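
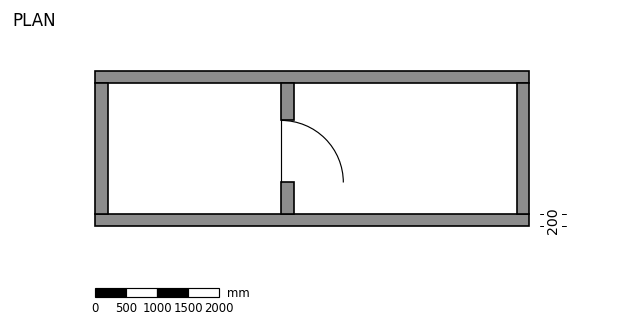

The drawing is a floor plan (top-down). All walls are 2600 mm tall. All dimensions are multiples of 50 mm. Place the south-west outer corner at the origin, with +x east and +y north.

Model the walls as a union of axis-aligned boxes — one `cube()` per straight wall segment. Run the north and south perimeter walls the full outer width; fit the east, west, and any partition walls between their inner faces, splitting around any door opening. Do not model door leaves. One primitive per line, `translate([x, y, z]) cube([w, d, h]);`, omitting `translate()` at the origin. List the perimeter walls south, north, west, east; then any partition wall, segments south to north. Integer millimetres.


cube([7000, 200, 2600]);
translate([0, 2300, 0]) cube([7000, 200, 2600]);
translate([0, 200, 0]) cube([200, 2100, 2600]);
translate([6800, 200, 0]) cube([200, 2100, 2600]);
translate([3000, 200, 0]) cube([200, 500, 2600]);
translate([3000, 1700, 0]) cube([200, 600, 2600]);


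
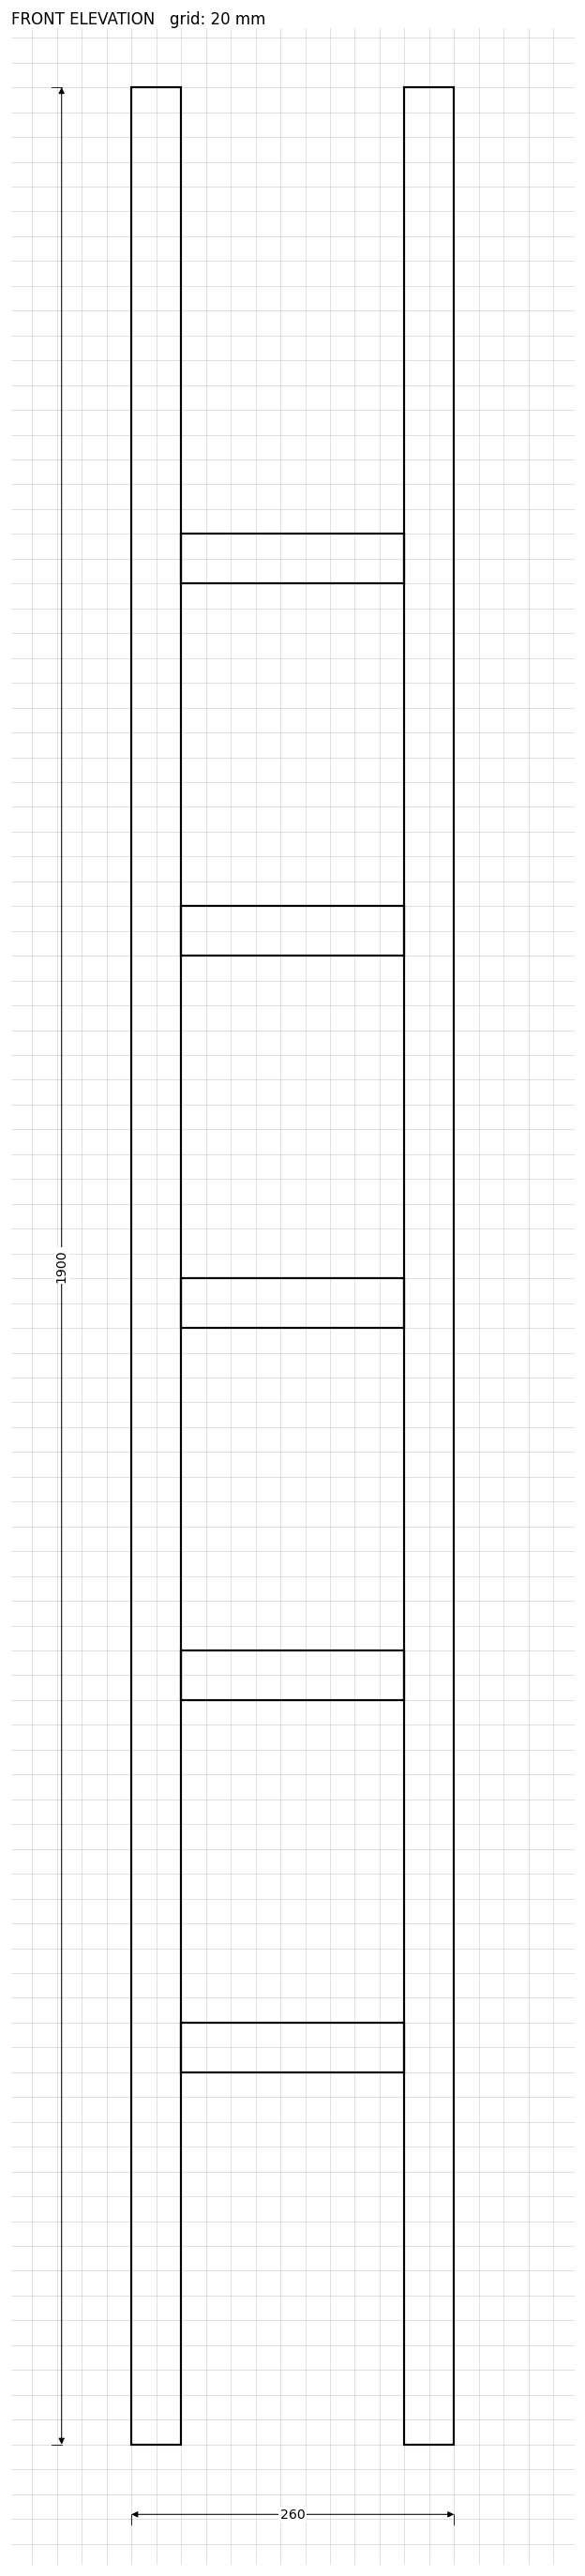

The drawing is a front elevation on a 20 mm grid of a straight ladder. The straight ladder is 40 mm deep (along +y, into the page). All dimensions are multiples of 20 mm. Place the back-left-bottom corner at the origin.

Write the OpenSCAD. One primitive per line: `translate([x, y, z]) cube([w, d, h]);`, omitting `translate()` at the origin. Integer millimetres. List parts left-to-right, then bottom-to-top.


cube([40, 40, 1900]);
translate([40, 0, 300]) cube([180, 40, 40]);
translate([40, 0, 600]) cube([180, 40, 40]);
translate([40, 0, 900]) cube([180, 40, 40]);
translate([40, 0, 1200]) cube([180, 40, 40]);
translate([40, 0, 1500]) cube([180, 40, 40]);
translate([220, 0, 0]) cube([40, 40, 1900]);


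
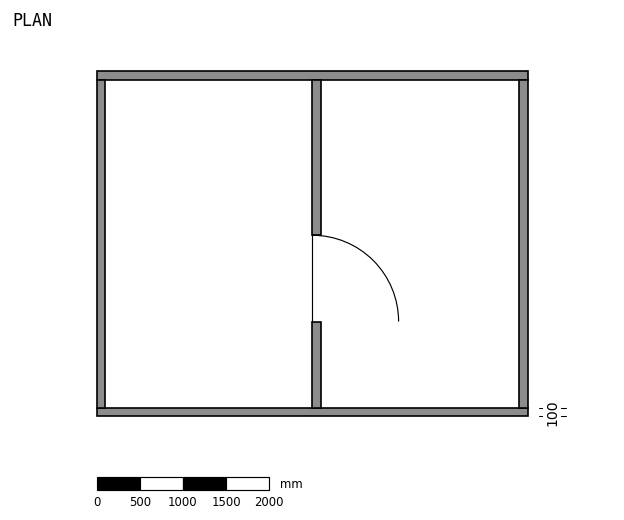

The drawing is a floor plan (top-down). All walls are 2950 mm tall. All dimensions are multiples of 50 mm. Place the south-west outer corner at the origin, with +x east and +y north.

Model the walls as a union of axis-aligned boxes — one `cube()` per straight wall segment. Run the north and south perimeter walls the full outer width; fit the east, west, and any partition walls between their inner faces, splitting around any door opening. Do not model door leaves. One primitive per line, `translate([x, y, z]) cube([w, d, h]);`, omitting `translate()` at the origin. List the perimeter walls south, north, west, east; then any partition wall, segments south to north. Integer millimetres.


cube([5000, 100, 2950]);
translate([0, 3900, 0]) cube([5000, 100, 2950]);
translate([0, 100, 0]) cube([100, 3800, 2950]);
translate([4900, 100, 0]) cube([100, 3800, 2950]);
translate([2500, 100, 0]) cube([100, 1000, 2950]);
translate([2500, 2100, 0]) cube([100, 1800, 2950]);


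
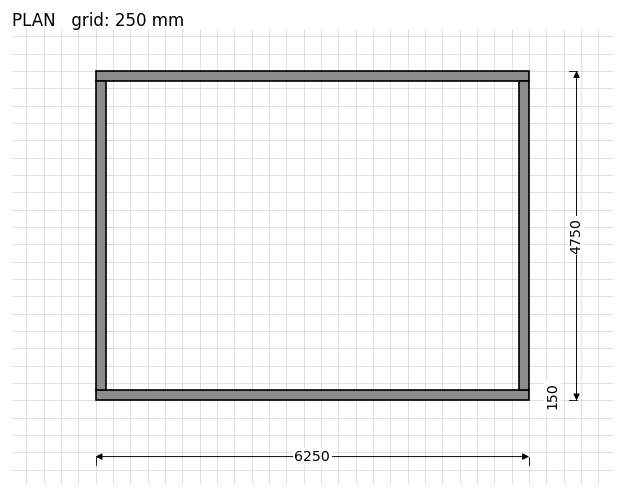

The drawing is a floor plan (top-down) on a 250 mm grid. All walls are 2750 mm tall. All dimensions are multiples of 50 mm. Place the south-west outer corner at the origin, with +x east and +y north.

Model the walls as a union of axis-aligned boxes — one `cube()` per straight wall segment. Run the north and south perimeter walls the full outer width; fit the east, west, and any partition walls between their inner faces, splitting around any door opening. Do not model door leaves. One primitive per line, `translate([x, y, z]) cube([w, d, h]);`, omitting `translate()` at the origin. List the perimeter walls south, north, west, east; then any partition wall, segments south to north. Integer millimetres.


cube([6250, 150, 2750]);
translate([0, 4600, 0]) cube([6250, 150, 2750]);
translate([0, 150, 0]) cube([150, 4450, 2750]);
translate([6100, 150, 0]) cube([150, 4450, 2750]);


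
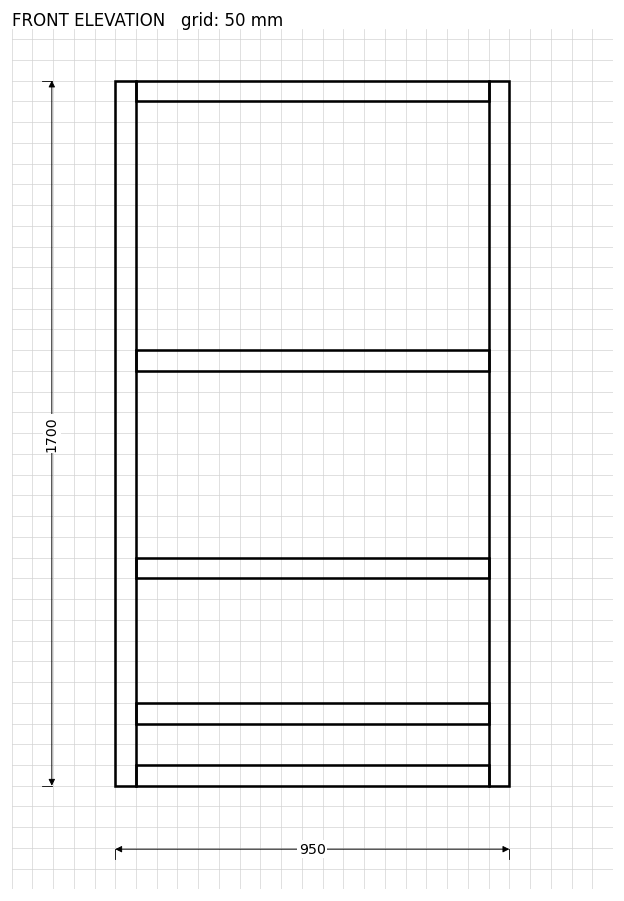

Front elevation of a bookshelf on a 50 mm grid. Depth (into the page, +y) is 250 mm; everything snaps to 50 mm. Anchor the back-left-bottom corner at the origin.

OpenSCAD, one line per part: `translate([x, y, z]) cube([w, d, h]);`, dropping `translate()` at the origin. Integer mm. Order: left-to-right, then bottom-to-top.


cube([50, 250, 1700]);
translate([50, 0, 0]) cube([850, 250, 50]);
translate([50, 0, 150]) cube([850, 250, 50]);
translate([50, 0, 500]) cube([850, 250, 50]);
translate([50, 0, 1000]) cube([850, 250, 50]);
translate([50, 0, 1650]) cube([850, 250, 50]);
translate([900, 0, 0]) cube([50, 250, 1700]);


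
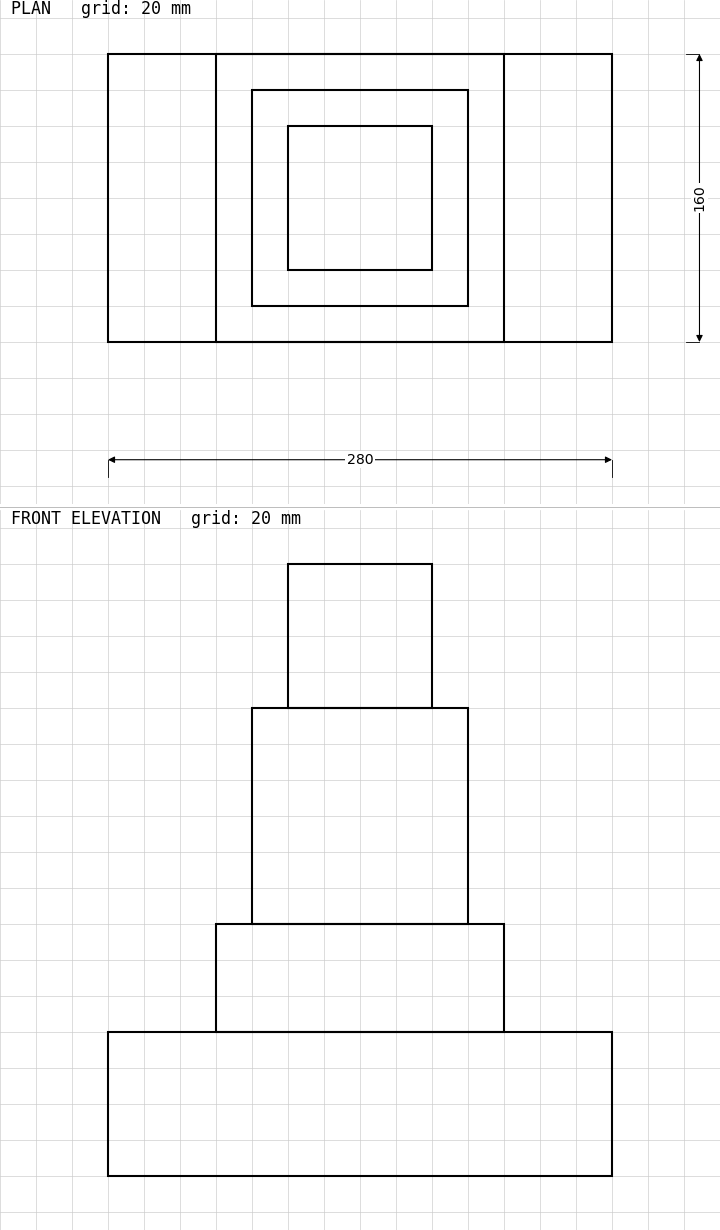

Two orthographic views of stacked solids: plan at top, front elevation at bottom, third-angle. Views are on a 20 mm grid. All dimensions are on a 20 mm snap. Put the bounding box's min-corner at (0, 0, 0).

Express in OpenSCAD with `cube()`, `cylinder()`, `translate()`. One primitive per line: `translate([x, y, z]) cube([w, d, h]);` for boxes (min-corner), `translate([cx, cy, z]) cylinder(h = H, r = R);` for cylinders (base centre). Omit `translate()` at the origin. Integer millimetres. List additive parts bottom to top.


cube([280, 160, 80]);
translate([60, 0, 80]) cube([160, 160, 60]);
translate([80, 20, 140]) cube([120, 120, 120]);
translate([100, 40, 260]) cube([80, 80, 80]);


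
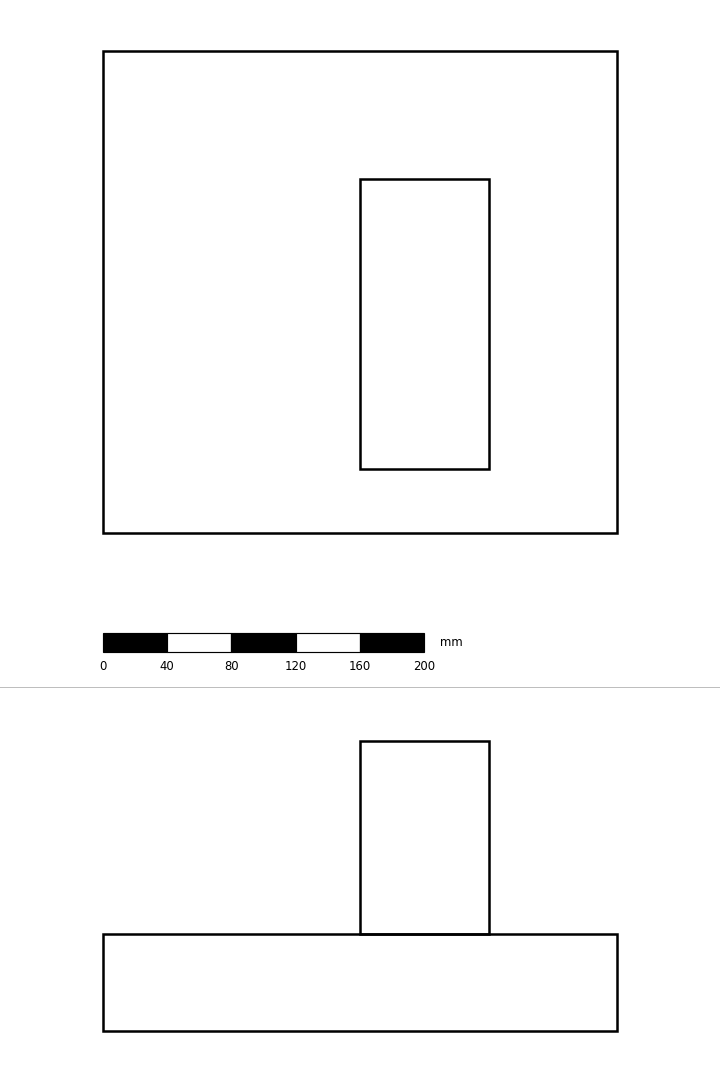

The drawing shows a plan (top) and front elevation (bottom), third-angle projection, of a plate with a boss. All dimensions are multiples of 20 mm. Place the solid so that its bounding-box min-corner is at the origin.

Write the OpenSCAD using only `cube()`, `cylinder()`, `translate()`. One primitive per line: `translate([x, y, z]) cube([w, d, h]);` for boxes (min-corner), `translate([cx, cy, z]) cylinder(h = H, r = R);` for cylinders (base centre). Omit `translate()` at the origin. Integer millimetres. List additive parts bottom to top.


cube([320, 300, 60]);
translate([160, 40, 60]) cube([80, 180, 120]);


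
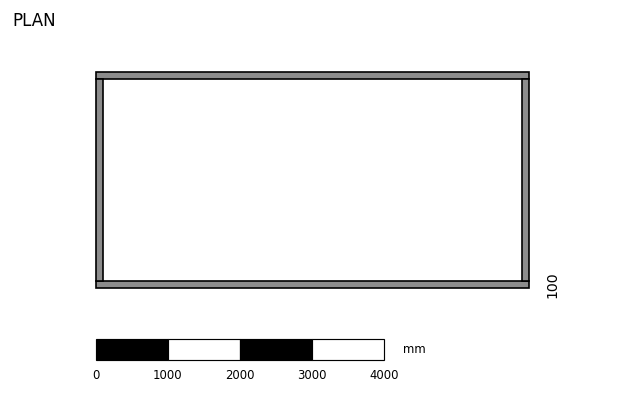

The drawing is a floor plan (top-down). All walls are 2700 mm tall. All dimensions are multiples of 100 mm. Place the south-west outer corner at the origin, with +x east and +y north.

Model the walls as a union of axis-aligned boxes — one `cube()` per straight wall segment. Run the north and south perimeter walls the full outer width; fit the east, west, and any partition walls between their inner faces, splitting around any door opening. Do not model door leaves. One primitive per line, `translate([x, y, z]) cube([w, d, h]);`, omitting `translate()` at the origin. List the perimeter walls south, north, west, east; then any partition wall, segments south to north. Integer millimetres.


cube([6000, 100, 2700]);
translate([0, 2900, 0]) cube([6000, 100, 2700]);
translate([0, 100, 0]) cube([100, 2800, 2700]);
translate([5900, 100, 0]) cube([100, 2800, 2700]);


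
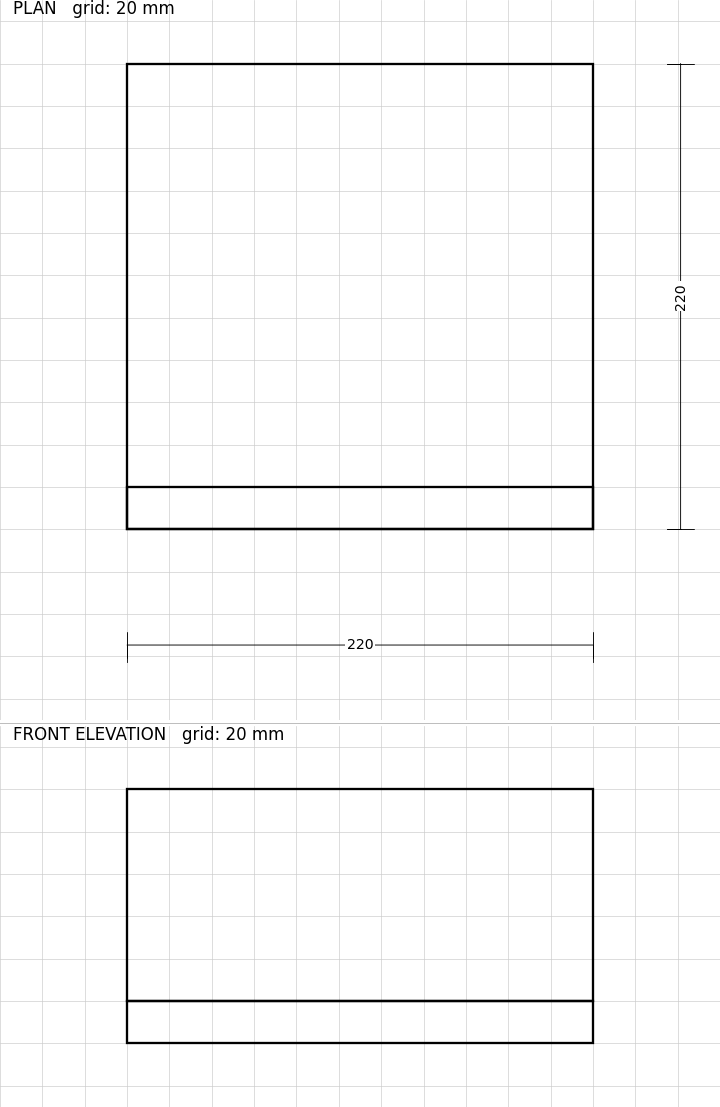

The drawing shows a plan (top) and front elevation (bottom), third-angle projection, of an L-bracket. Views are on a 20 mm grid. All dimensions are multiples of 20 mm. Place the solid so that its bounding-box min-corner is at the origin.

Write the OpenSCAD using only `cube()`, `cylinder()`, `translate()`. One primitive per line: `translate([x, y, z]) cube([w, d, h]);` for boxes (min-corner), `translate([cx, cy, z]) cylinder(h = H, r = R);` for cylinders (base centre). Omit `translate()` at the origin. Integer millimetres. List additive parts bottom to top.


cube([220, 220, 20]);
translate([0, 0, 20]) cube([220, 20, 100]);


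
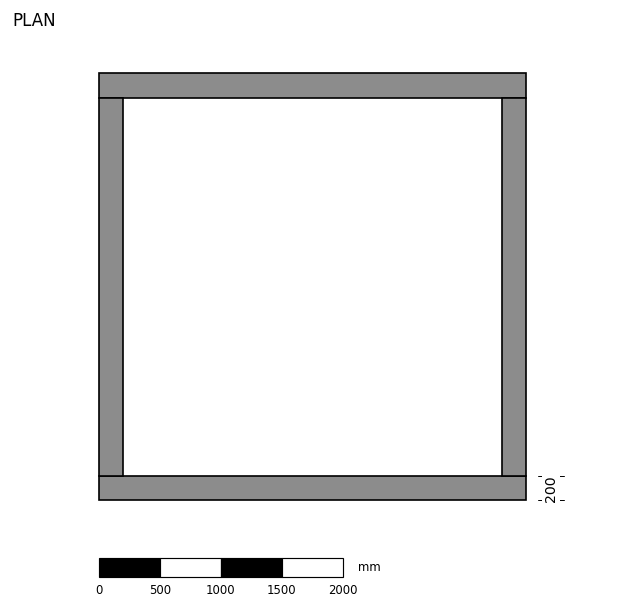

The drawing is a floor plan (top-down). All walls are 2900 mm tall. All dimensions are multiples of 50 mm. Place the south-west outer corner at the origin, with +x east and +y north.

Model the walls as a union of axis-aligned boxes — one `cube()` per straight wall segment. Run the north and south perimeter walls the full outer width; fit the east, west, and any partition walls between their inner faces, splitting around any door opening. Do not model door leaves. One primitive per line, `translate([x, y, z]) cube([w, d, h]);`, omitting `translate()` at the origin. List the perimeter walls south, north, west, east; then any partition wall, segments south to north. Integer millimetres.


cube([3500, 200, 2900]);
translate([0, 3300, 0]) cube([3500, 200, 2900]);
translate([0, 200, 0]) cube([200, 3100, 2900]);
translate([3300, 200, 0]) cube([200, 3100, 2900]);


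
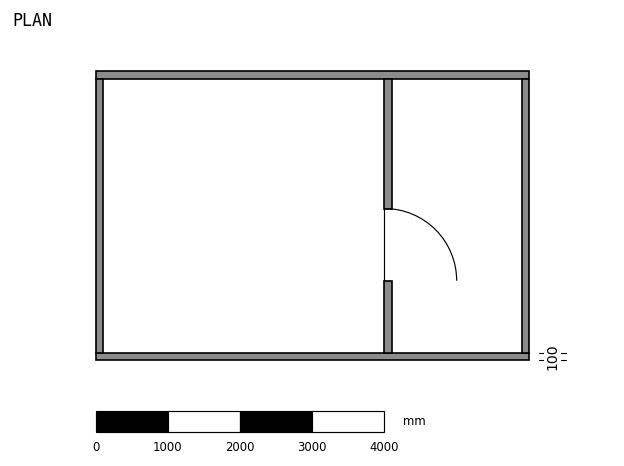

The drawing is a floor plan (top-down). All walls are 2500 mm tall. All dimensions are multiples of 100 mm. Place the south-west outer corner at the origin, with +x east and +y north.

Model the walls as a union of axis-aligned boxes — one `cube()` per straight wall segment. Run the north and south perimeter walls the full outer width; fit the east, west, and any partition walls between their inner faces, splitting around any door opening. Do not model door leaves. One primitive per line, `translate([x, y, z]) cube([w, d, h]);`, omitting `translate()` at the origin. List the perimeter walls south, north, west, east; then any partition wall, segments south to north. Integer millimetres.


cube([6000, 100, 2500]);
translate([0, 3900, 0]) cube([6000, 100, 2500]);
translate([0, 100, 0]) cube([100, 3800, 2500]);
translate([5900, 100, 0]) cube([100, 3800, 2500]);
translate([4000, 100, 0]) cube([100, 1000, 2500]);
translate([4000, 2100, 0]) cube([100, 1800, 2500]);


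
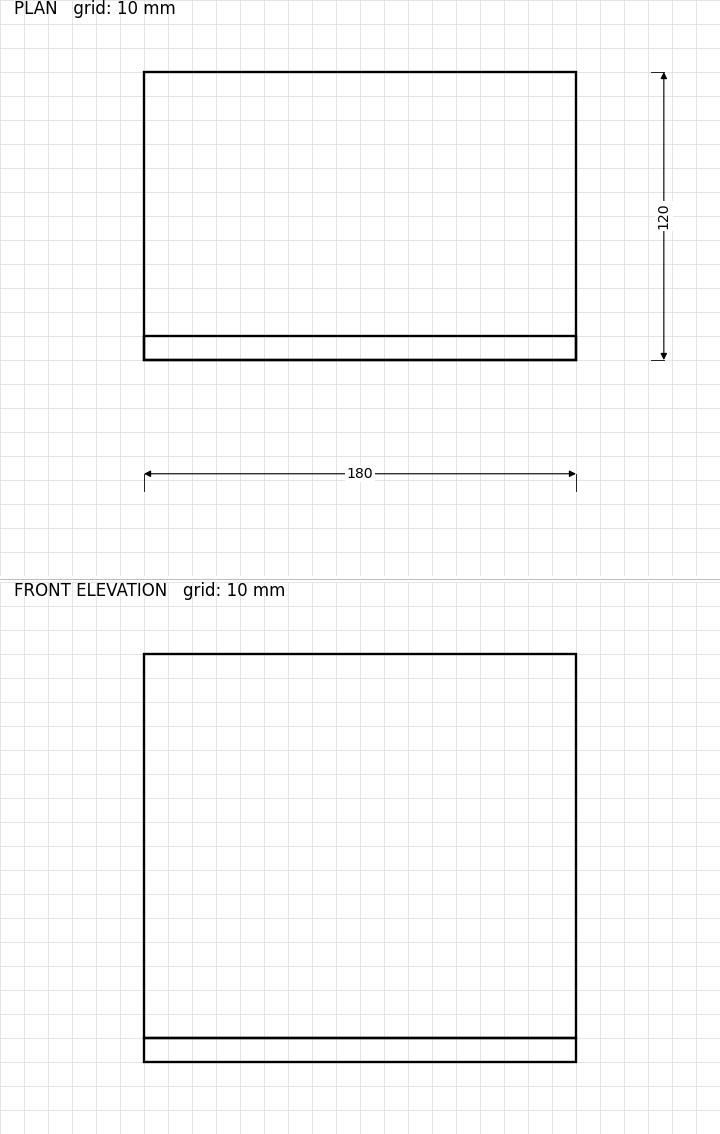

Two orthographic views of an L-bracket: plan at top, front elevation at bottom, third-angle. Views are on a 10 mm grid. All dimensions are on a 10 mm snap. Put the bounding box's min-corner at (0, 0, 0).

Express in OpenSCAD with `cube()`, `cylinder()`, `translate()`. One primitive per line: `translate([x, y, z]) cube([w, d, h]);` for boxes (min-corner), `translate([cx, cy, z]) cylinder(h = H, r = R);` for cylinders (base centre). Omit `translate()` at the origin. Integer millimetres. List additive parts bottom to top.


cube([180, 120, 10]);
translate([0, 0, 10]) cube([180, 10, 160]);


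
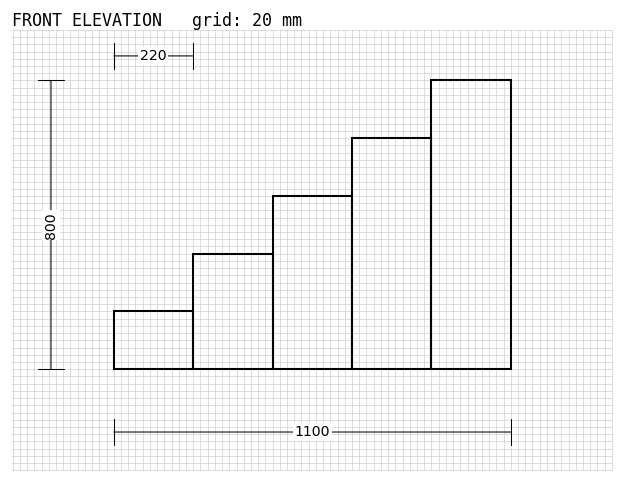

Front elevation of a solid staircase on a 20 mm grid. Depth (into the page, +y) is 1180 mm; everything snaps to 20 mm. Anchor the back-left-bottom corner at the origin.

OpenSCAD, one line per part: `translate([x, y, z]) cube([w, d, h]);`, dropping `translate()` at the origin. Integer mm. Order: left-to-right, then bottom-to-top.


cube([220, 1180, 160]);
translate([220, 0, 0]) cube([220, 1180, 320]);
translate([440, 0, 0]) cube([220, 1180, 480]);
translate([660, 0, 0]) cube([220, 1180, 640]);
translate([880, 0, 0]) cube([220, 1180, 800]);


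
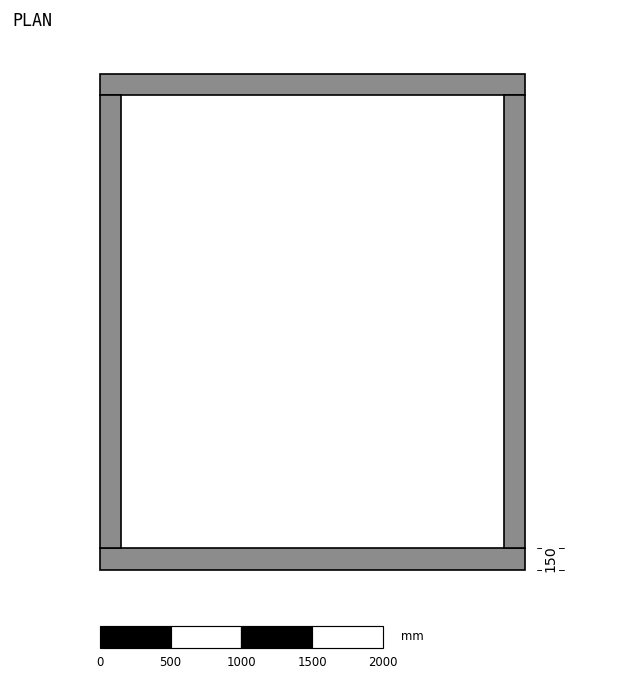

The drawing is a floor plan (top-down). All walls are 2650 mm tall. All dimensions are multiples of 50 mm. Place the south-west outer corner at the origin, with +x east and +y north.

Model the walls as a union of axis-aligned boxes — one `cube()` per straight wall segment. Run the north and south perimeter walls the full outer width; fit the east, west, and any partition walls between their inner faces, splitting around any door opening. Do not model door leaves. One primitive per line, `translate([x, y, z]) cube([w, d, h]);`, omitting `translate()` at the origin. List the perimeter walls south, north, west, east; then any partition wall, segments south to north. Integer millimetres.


cube([3000, 150, 2650]);
translate([0, 3350, 0]) cube([3000, 150, 2650]);
translate([0, 150, 0]) cube([150, 3200, 2650]);
translate([2850, 150, 0]) cube([150, 3200, 2650]);


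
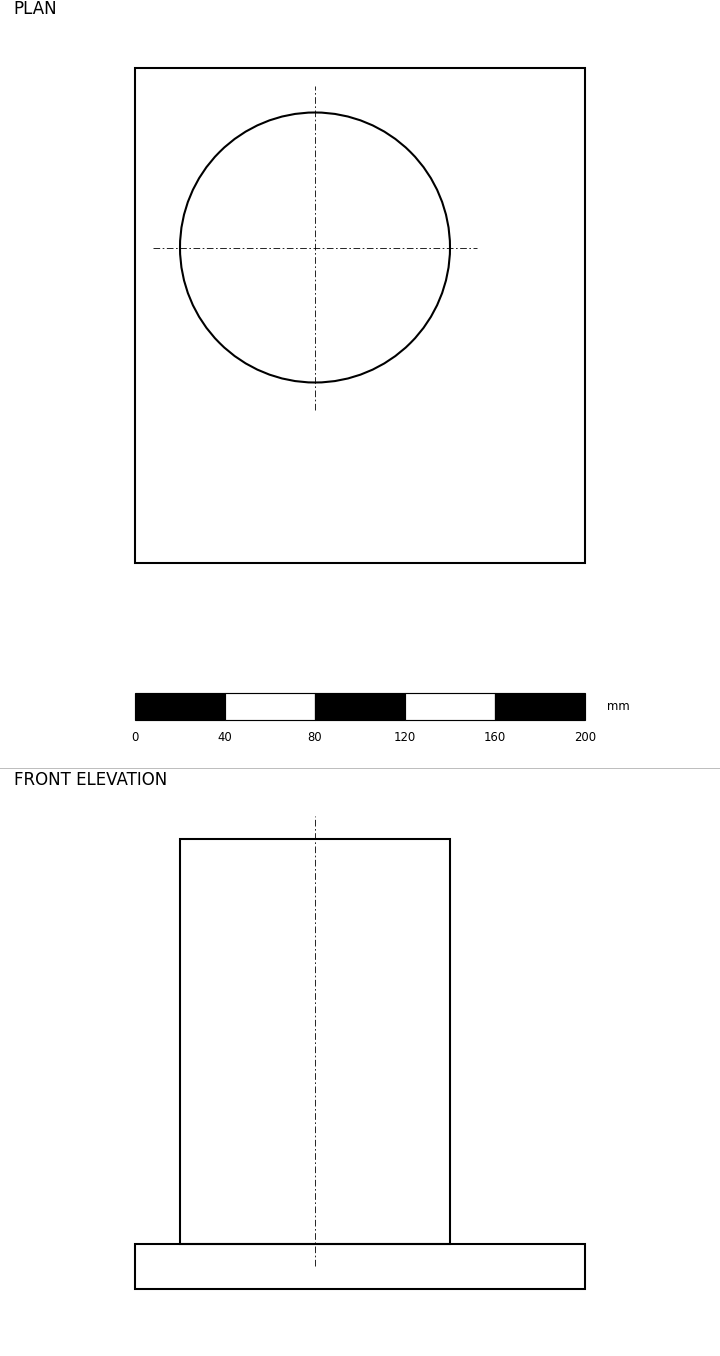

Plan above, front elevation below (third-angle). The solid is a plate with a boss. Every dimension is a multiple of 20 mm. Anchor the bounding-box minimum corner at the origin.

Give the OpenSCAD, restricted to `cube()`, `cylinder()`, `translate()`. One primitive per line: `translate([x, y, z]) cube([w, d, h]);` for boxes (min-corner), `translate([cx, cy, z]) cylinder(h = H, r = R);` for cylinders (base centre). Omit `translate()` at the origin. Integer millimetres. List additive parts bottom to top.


cube([200, 220, 20]);
translate([80, 140, 20]) cylinder(h = 180, r = 60);


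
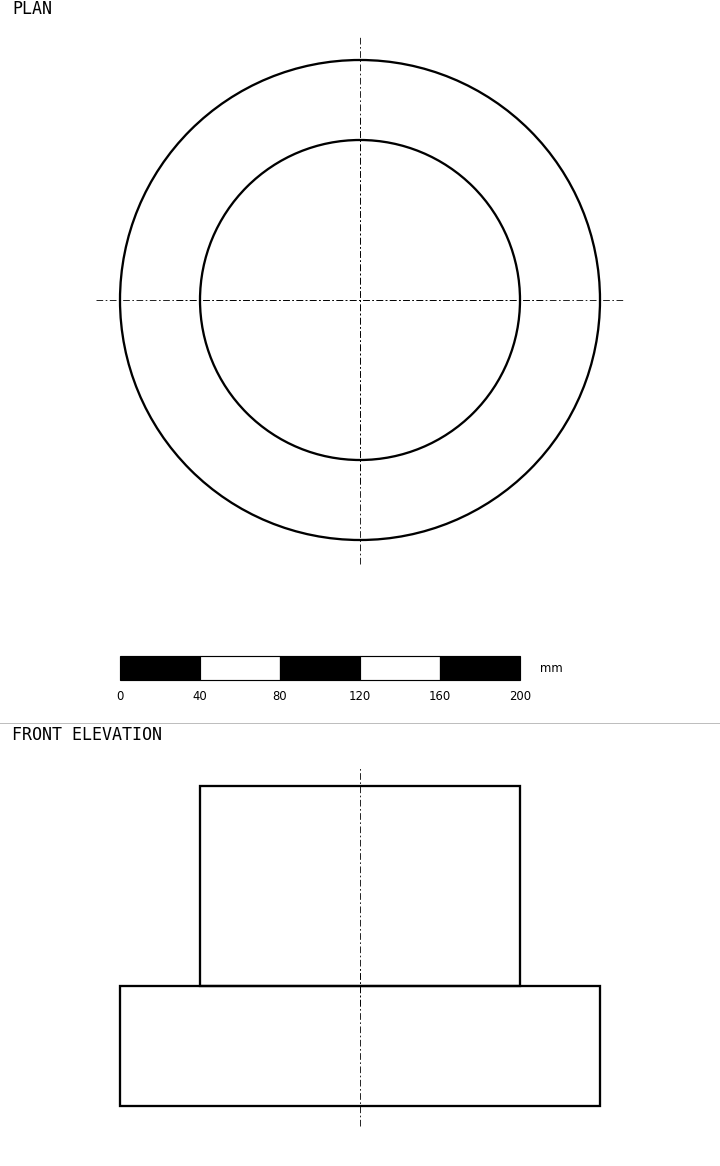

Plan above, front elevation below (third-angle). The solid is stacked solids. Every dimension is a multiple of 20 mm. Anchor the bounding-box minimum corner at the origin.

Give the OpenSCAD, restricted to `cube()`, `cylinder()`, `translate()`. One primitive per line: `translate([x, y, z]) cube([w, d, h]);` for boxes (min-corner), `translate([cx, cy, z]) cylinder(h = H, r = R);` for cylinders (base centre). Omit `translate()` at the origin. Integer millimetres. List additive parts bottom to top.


translate([120, 120, 0]) cylinder(h = 60, r = 120);
translate([120, 120, 60]) cylinder(h = 100, r = 80);


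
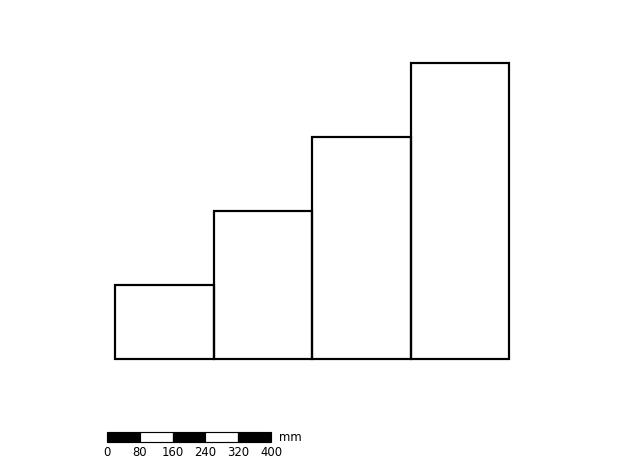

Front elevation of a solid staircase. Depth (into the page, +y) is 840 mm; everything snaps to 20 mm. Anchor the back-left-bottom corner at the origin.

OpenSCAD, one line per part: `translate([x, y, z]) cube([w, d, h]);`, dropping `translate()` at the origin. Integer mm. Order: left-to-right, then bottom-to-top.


cube([240, 840, 180]);
translate([240, 0, 0]) cube([240, 840, 360]);
translate([480, 0, 0]) cube([240, 840, 540]);
translate([720, 0, 0]) cube([240, 840, 720]);


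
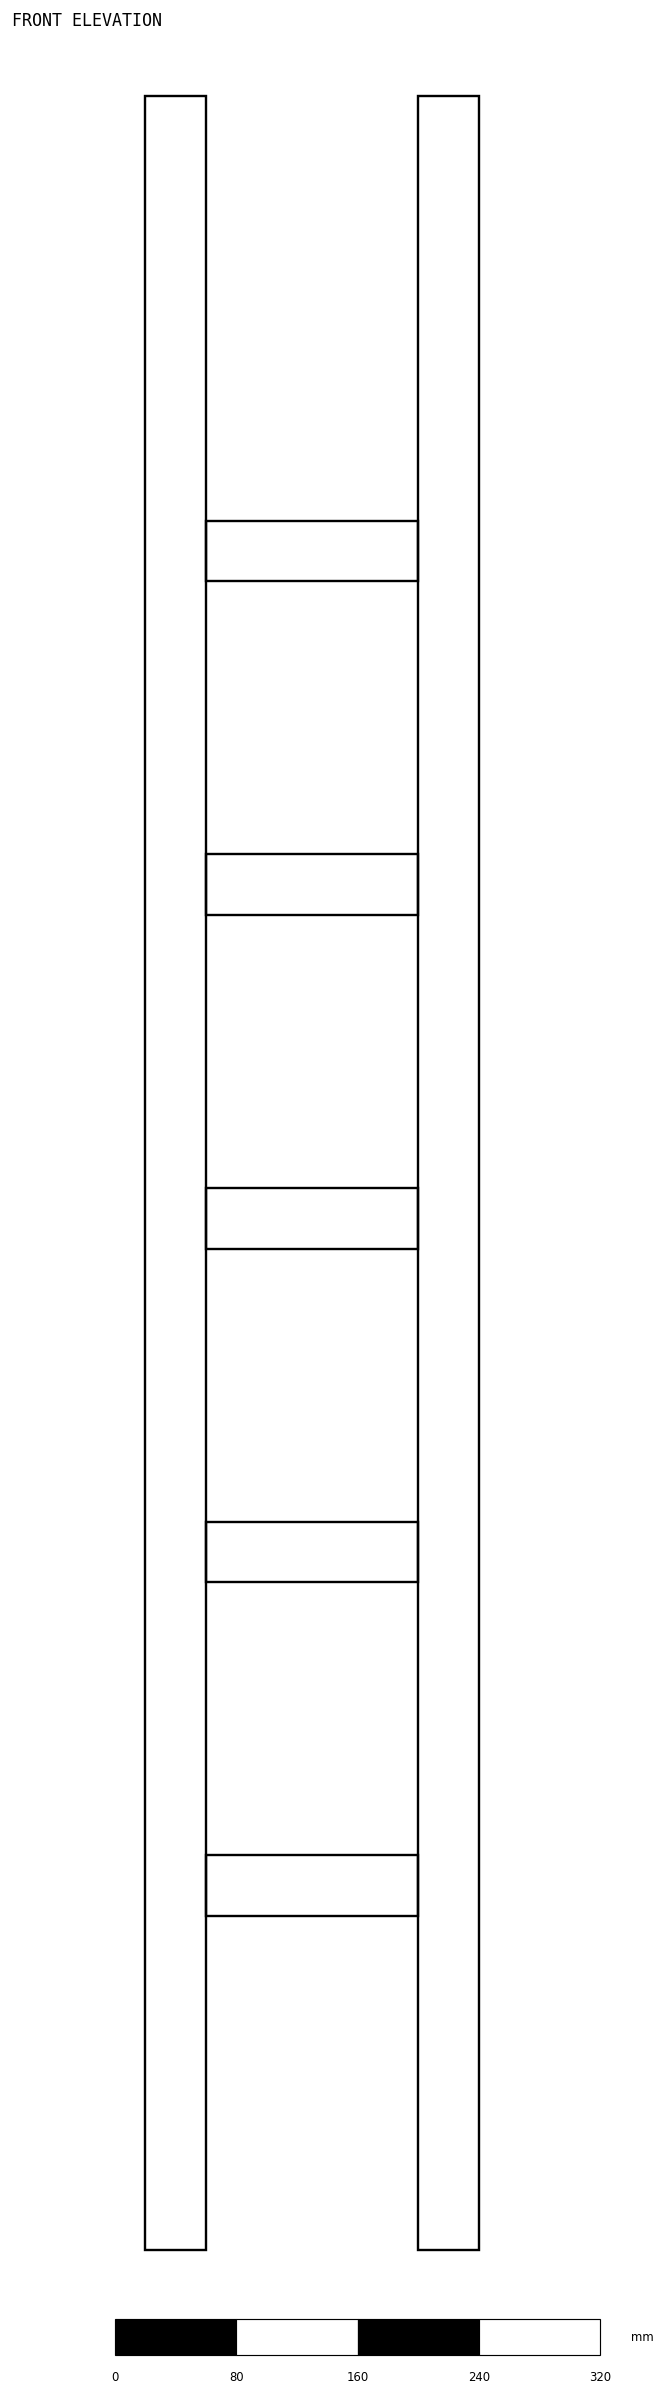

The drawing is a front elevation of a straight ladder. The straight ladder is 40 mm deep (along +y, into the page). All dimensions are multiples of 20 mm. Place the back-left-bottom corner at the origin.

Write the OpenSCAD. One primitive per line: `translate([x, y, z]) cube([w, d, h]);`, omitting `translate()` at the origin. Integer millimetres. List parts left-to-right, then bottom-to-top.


cube([40, 40, 1420]);
translate([40, 0, 220]) cube([140, 40, 40]);
translate([40, 0, 440]) cube([140, 40, 40]);
translate([40, 0, 660]) cube([140, 40, 40]);
translate([40, 0, 880]) cube([140, 40, 40]);
translate([40, 0, 1100]) cube([140, 40, 40]);
translate([180, 0, 0]) cube([40, 40, 1420]);


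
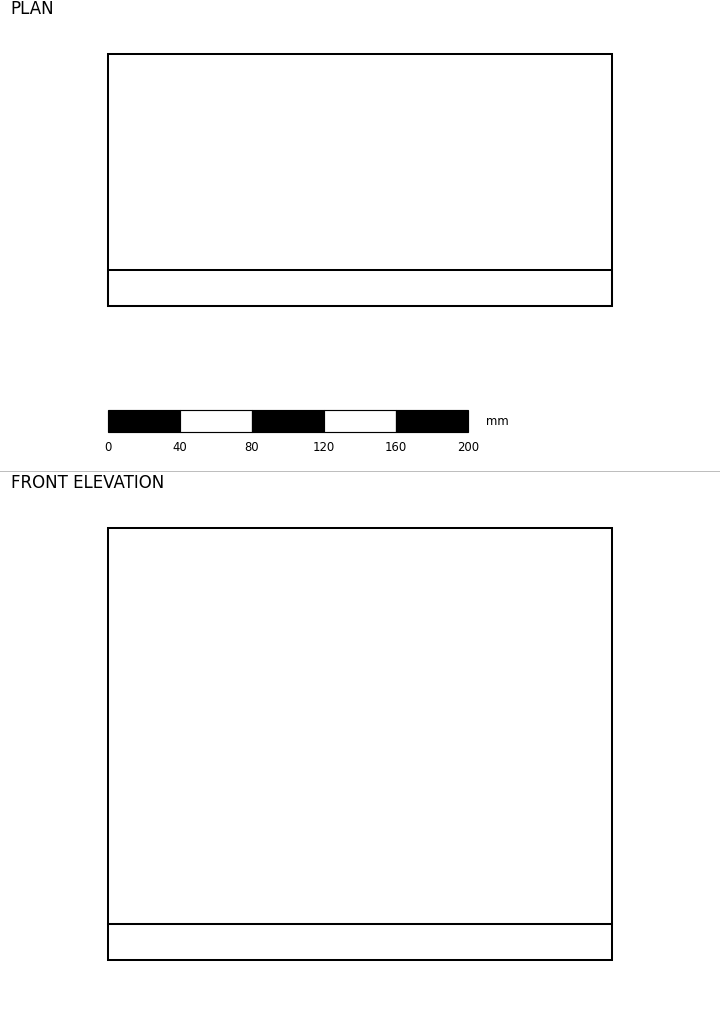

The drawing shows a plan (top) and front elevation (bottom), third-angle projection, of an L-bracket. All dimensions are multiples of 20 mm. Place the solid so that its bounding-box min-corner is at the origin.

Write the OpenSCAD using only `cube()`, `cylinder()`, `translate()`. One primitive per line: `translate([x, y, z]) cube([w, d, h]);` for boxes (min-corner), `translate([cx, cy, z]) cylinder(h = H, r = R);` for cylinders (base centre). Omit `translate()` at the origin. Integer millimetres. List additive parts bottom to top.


cube([280, 140, 20]);
translate([0, 0, 20]) cube([280, 20, 220]);


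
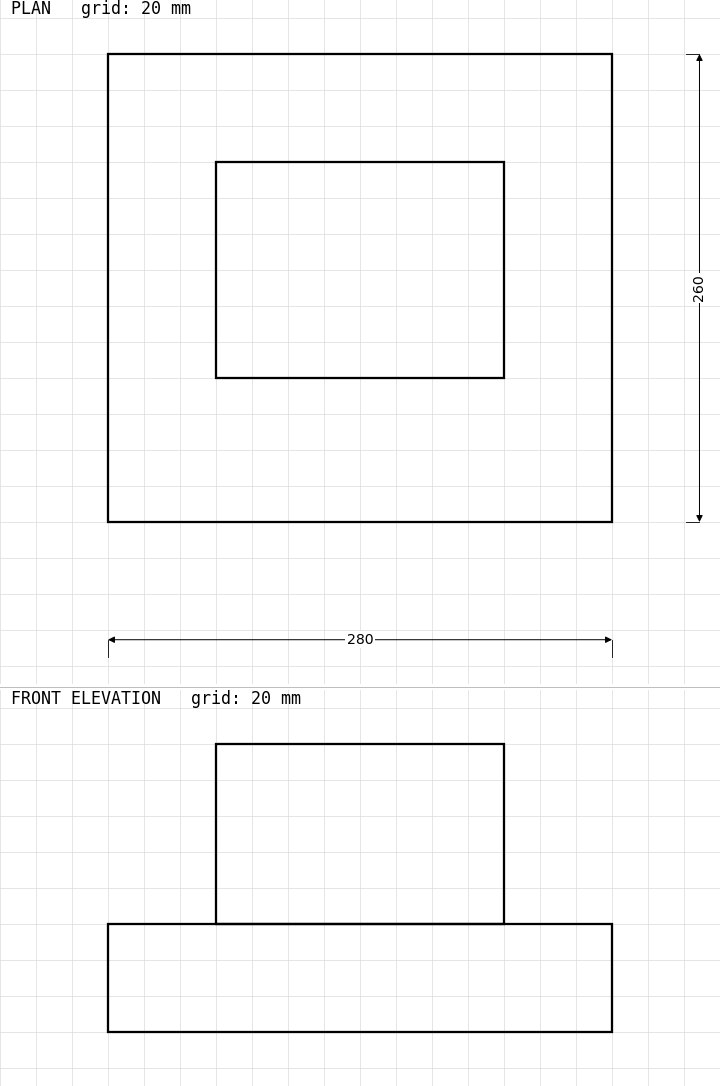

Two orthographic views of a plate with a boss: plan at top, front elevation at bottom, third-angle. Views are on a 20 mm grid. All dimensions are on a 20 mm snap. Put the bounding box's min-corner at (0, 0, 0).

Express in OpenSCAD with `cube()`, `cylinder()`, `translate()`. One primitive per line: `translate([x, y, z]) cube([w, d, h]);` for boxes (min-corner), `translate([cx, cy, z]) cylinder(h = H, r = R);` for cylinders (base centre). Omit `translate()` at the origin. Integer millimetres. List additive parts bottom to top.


cube([280, 260, 60]);
translate([60, 80, 60]) cube([160, 120, 100]);


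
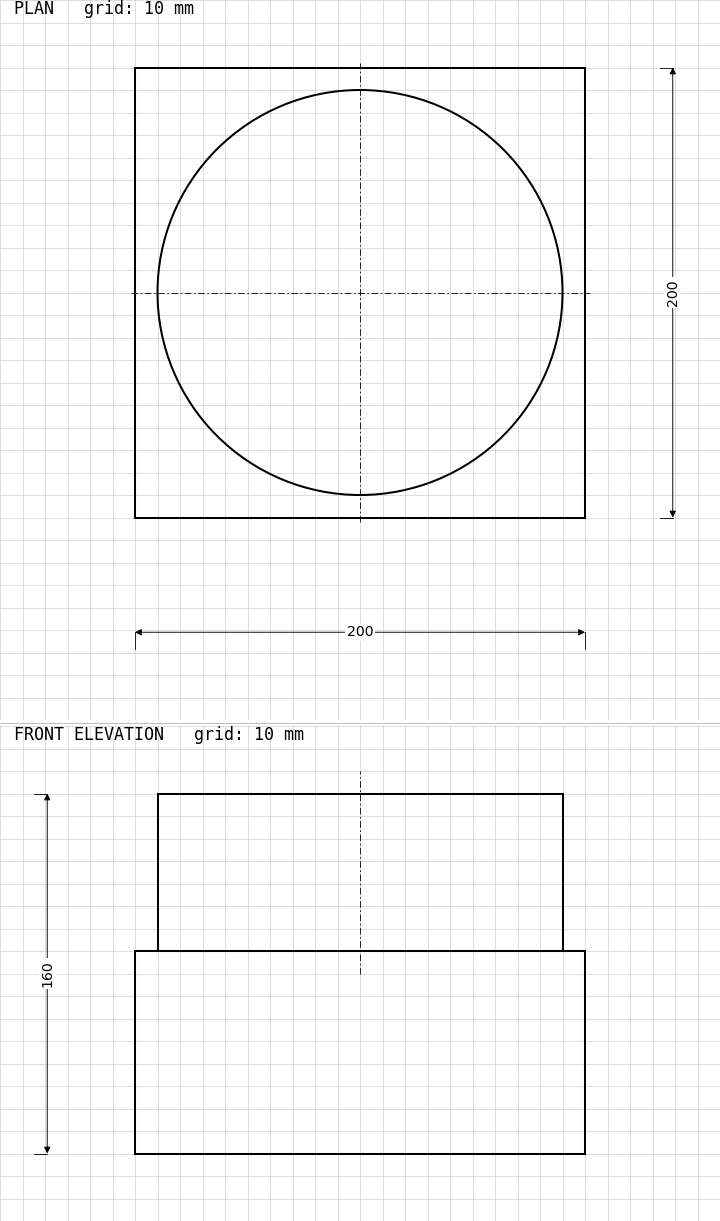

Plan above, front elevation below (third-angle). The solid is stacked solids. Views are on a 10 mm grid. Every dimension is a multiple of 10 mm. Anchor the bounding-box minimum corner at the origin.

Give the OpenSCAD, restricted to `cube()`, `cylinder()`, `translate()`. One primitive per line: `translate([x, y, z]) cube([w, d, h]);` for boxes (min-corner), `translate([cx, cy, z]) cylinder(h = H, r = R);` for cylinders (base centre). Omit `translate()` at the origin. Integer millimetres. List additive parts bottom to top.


cube([200, 200, 90]);
translate([100, 100, 90]) cylinder(h = 70, r = 90);


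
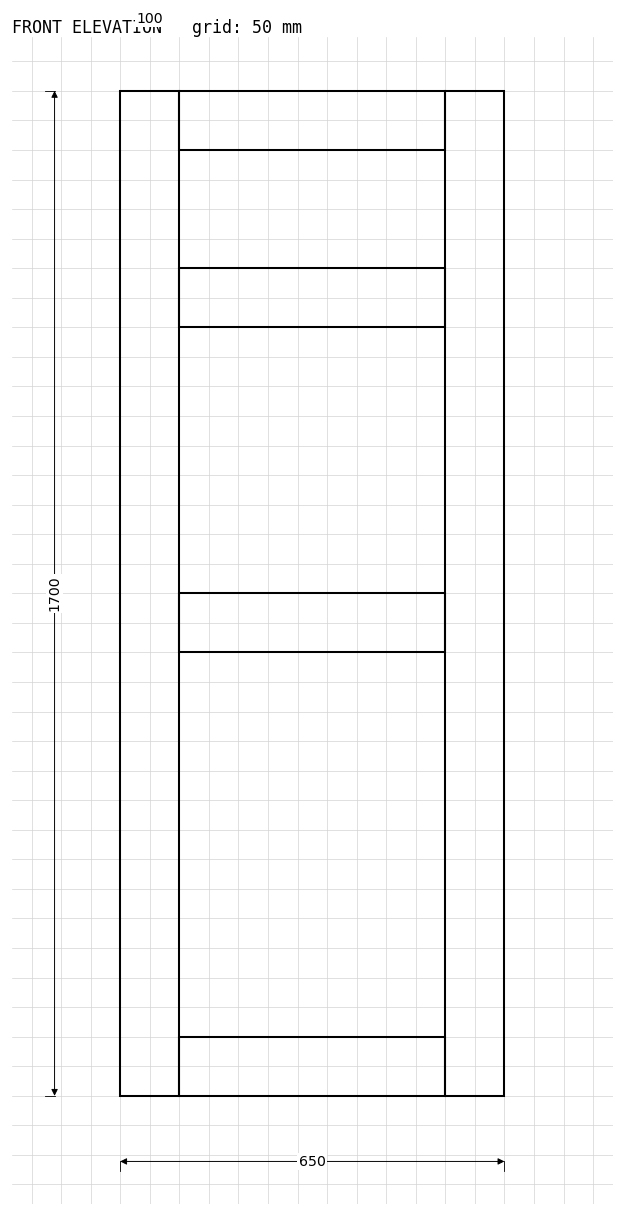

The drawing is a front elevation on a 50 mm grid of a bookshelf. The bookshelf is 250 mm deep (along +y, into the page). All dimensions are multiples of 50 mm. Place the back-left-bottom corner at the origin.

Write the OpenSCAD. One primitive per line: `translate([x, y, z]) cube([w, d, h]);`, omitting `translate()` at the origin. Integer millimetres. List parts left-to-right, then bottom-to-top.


cube([100, 250, 1700]);
translate([100, 0, 0]) cube([450, 250, 100]);
translate([100, 0, 750]) cube([450, 250, 100]);
translate([100, 0, 1300]) cube([450, 250, 100]);
translate([100, 0, 1600]) cube([450, 250, 100]);
translate([550, 0, 0]) cube([100, 250, 1700]);


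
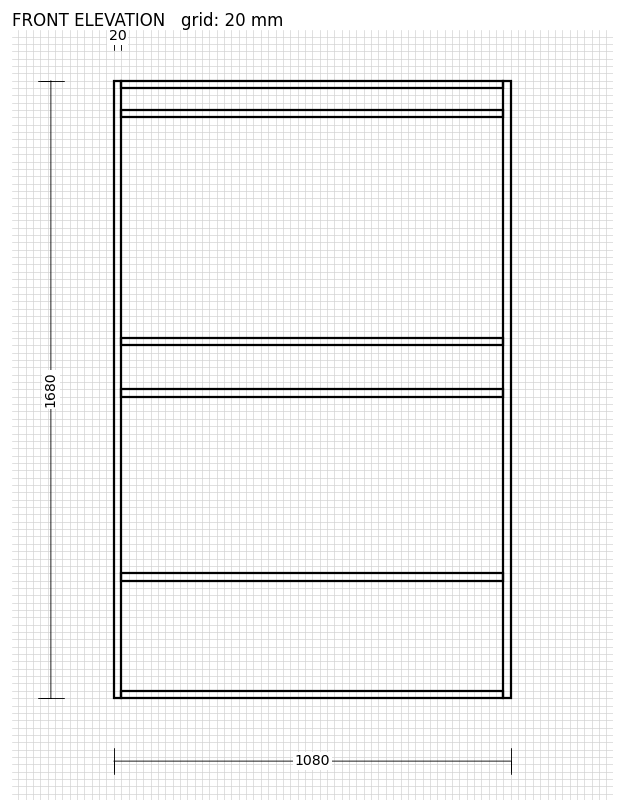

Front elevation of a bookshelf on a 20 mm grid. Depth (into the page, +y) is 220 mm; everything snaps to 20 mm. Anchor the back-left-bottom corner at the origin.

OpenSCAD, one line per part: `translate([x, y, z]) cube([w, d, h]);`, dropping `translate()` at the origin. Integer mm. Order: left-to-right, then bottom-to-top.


cube([20, 220, 1680]);
translate([20, 0, 0]) cube([1040, 220, 20]);
translate([20, 0, 320]) cube([1040, 220, 20]);
translate([20, 0, 820]) cube([1040, 220, 20]);
translate([20, 0, 960]) cube([1040, 220, 20]);
translate([20, 0, 1580]) cube([1040, 220, 20]);
translate([20, 0, 1660]) cube([1040, 220, 20]);
translate([1060, 0, 0]) cube([20, 220, 1680]);


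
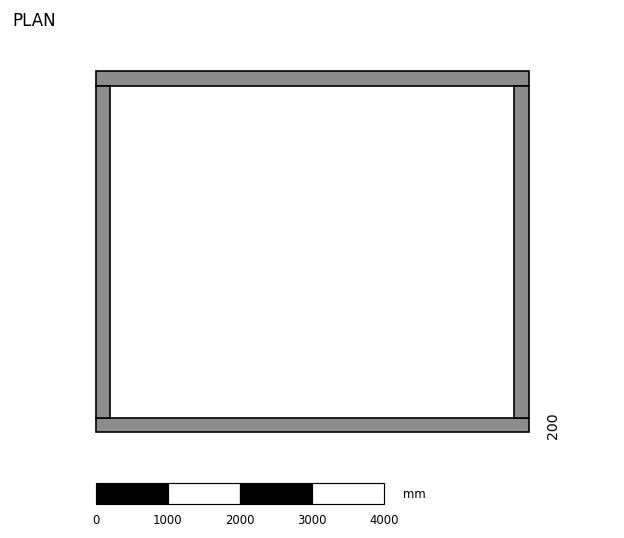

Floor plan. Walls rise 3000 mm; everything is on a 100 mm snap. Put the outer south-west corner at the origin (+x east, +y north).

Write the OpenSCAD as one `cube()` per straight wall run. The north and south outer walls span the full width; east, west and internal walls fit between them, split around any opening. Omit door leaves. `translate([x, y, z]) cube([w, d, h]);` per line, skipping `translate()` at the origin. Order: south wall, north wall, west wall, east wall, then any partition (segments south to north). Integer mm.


cube([6000, 200, 3000]);
translate([0, 4800, 0]) cube([6000, 200, 3000]);
translate([0, 200, 0]) cube([200, 4600, 3000]);
translate([5800, 200, 0]) cube([200, 4600, 3000]);


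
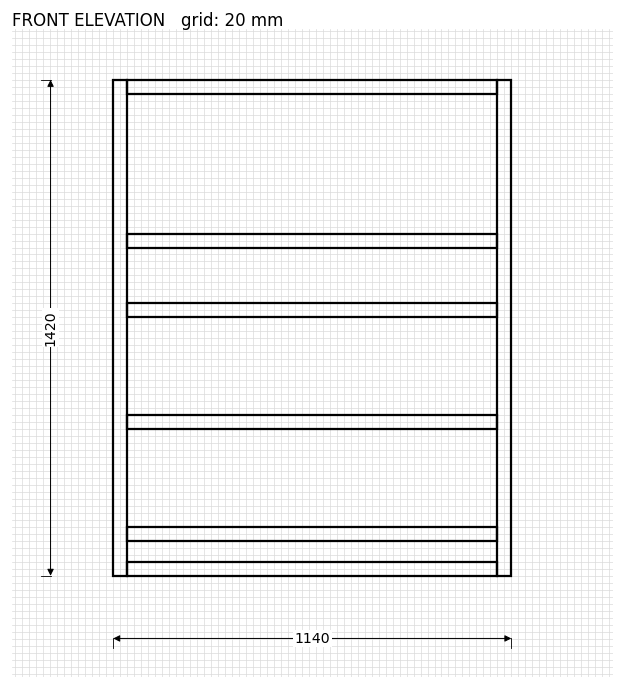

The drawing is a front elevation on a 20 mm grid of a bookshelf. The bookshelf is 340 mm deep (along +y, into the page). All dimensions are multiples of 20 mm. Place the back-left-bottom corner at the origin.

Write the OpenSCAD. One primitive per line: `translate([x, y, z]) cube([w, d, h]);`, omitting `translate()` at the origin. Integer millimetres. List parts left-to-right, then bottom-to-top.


cube([40, 340, 1420]);
translate([40, 0, 0]) cube([1060, 340, 40]);
translate([40, 0, 100]) cube([1060, 340, 40]);
translate([40, 0, 420]) cube([1060, 340, 40]);
translate([40, 0, 740]) cube([1060, 340, 40]);
translate([40, 0, 940]) cube([1060, 340, 40]);
translate([40, 0, 1380]) cube([1060, 340, 40]);
translate([1100, 0, 0]) cube([40, 340, 1420]);


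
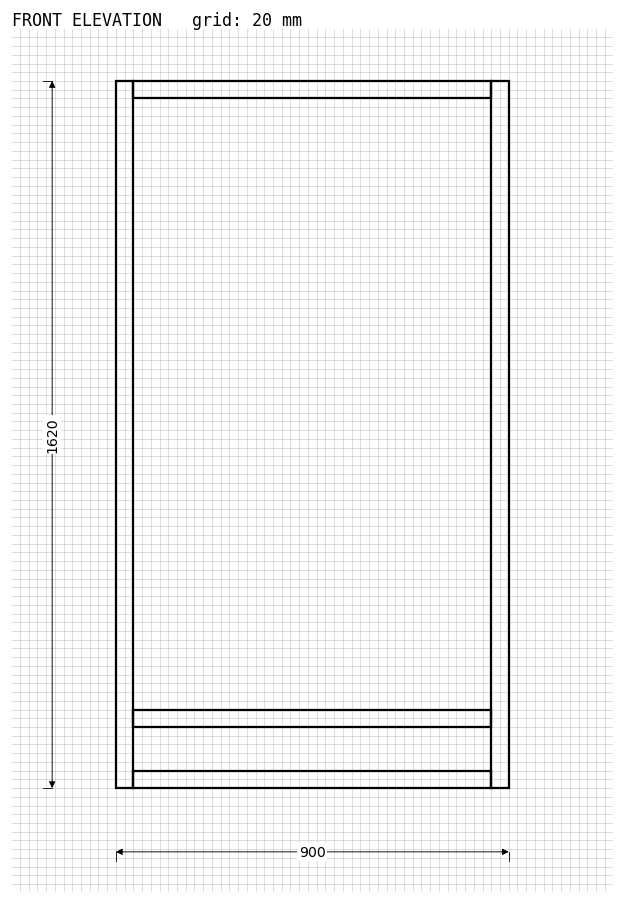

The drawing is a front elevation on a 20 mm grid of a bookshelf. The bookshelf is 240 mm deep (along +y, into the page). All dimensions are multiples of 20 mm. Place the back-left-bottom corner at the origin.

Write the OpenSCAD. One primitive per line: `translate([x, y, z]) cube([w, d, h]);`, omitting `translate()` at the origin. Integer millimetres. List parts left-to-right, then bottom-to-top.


cube([40, 240, 1620]);
translate([40, 0, 0]) cube([820, 240, 40]);
translate([40, 0, 140]) cube([820, 240, 40]);
translate([40, 0, 1580]) cube([820, 240, 40]);
translate([860, 0, 0]) cube([40, 240, 1620]);


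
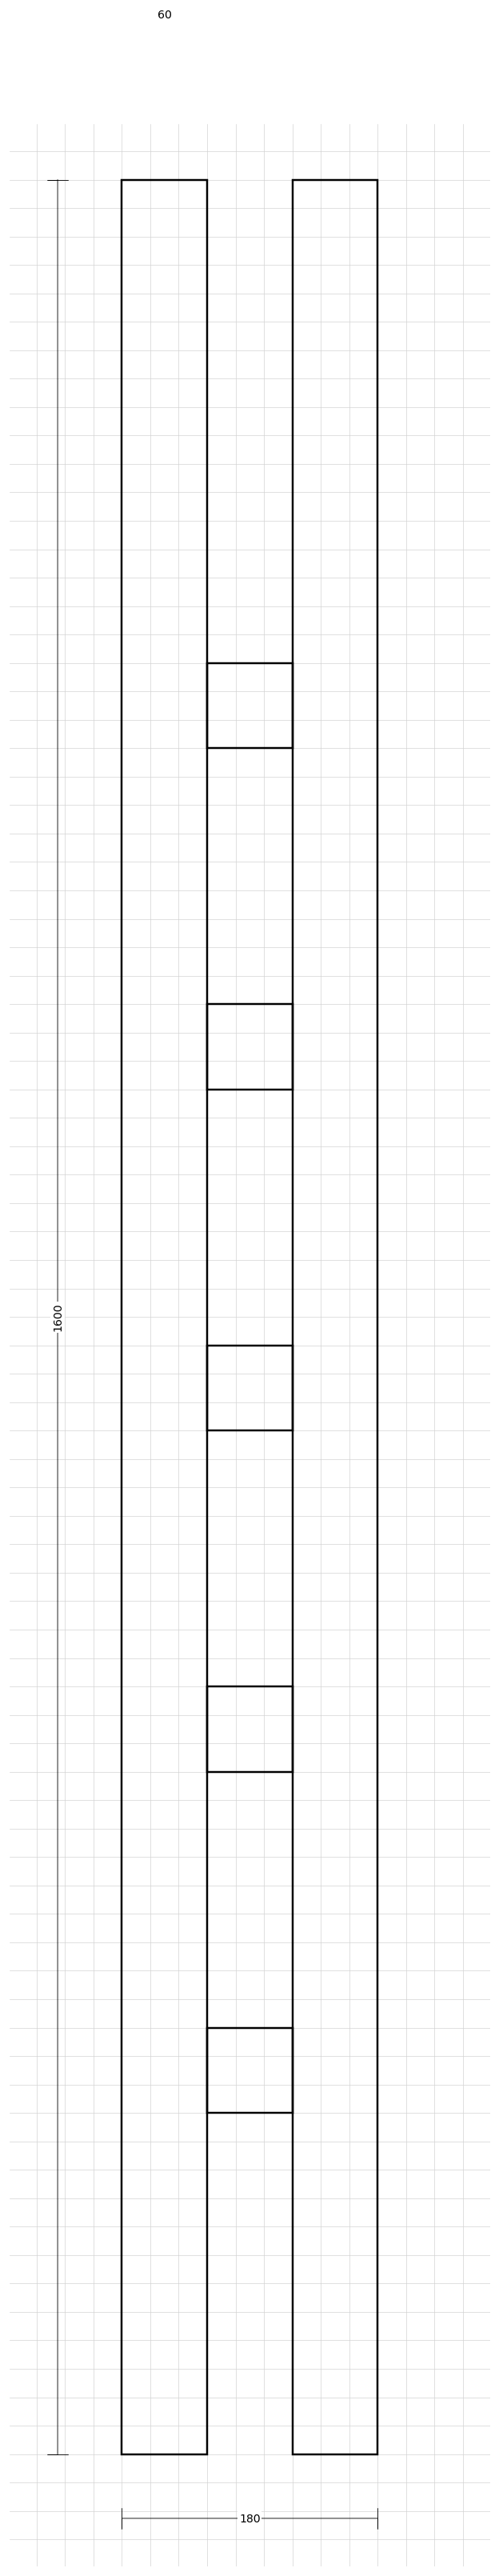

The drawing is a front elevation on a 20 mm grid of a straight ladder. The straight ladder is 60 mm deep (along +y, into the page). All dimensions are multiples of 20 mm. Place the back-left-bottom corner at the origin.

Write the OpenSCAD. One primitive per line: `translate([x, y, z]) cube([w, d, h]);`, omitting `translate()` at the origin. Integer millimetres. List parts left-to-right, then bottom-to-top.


cube([60, 60, 1600]);
translate([60, 0, 240]) cube([60, 60, 60]);
translate([60, 0, 480]) cube([60, 60, 60]);
translate([60, 0, 720]) cube([60, 60, 60]);
translate([60, 0, 960]) cube([60, 60, 60]);
translate([60, 0, 1200]) cube([60, 60, 60]);
translate([120, 0, 0]) cube([60, 60, 1600]);


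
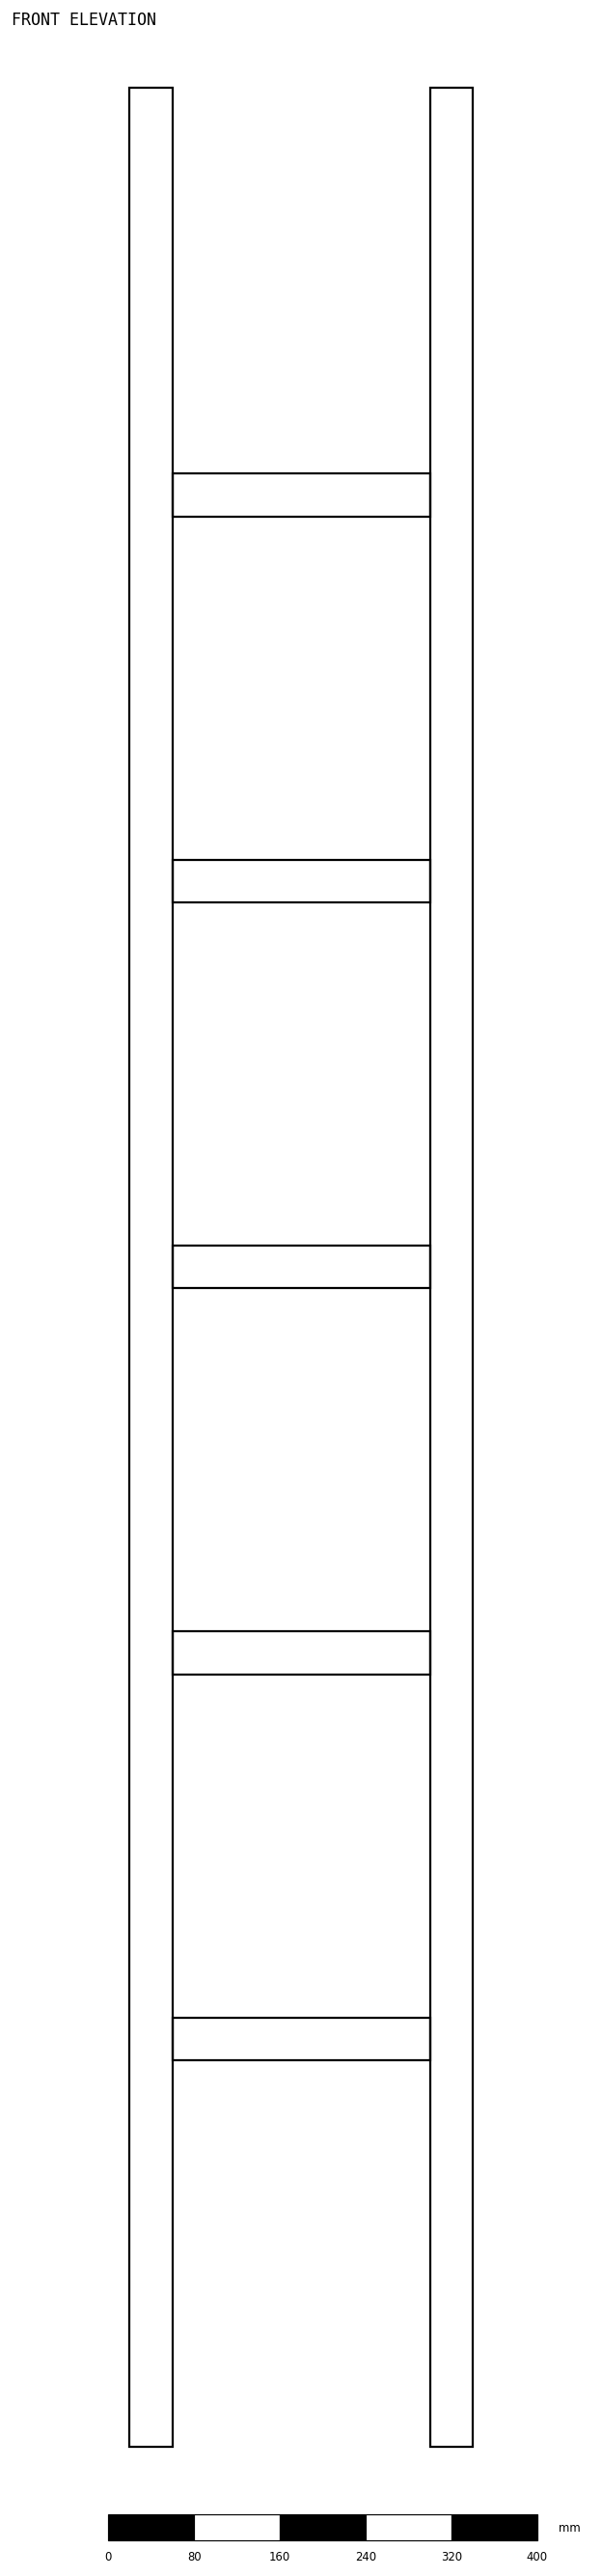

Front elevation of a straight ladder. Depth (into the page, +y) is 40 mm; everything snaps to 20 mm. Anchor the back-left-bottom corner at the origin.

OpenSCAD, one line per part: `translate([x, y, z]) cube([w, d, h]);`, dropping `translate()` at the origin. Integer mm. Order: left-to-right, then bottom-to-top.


cube([40, 40, 2200]);
translate([40, 0, 360]) cube([240, 40, 40]);
translate([40, 0, 720]) cube([240, 40, 40]);
translate([40, 0, 1080]) cube([240, 40, 40]);
translate([40, 0, 1440]) cube([240, 40, 40]);
translate([40, 0, 1800]) cube([240, 40, 40]);
translate([280, 0, 0]) cube([40, 40, 2200]);


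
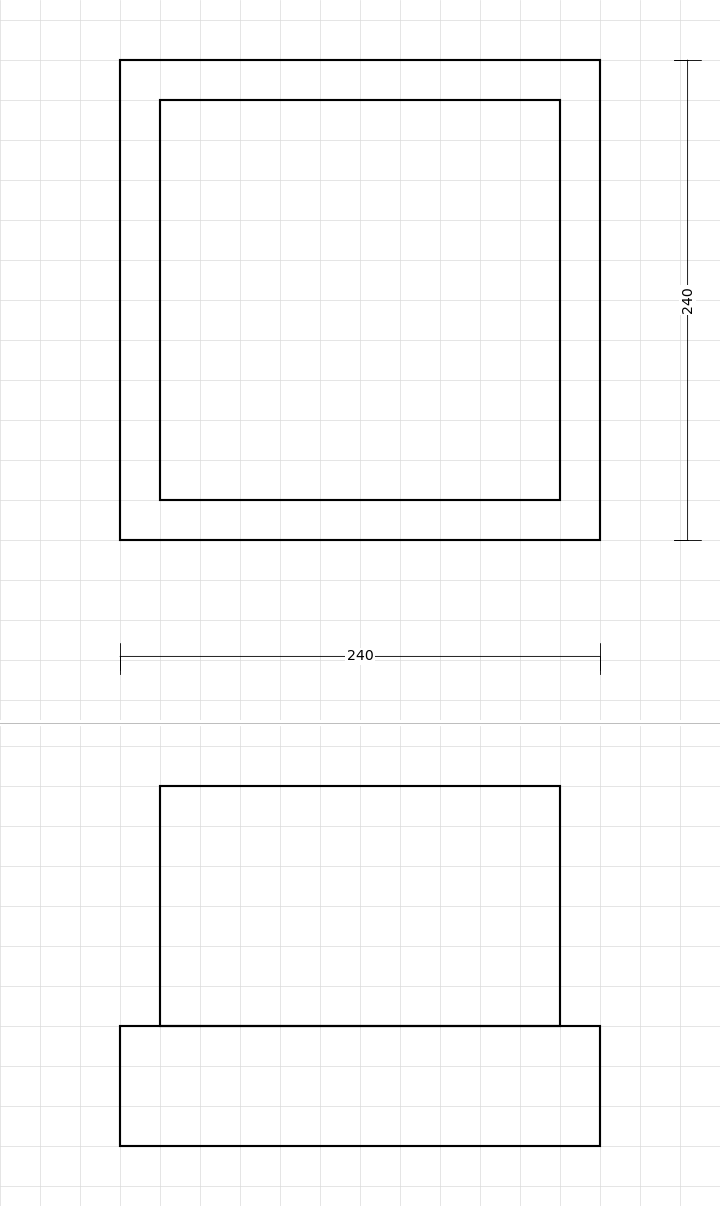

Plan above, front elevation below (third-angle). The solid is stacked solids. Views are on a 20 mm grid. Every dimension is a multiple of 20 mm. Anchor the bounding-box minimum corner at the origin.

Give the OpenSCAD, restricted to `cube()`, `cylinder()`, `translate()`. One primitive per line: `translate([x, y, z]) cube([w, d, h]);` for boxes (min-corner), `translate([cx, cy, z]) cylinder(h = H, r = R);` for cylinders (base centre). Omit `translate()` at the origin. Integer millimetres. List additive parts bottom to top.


cube([240, 240, 60]);
translate([20, 20, 60]) cube([200, 200, 120]);


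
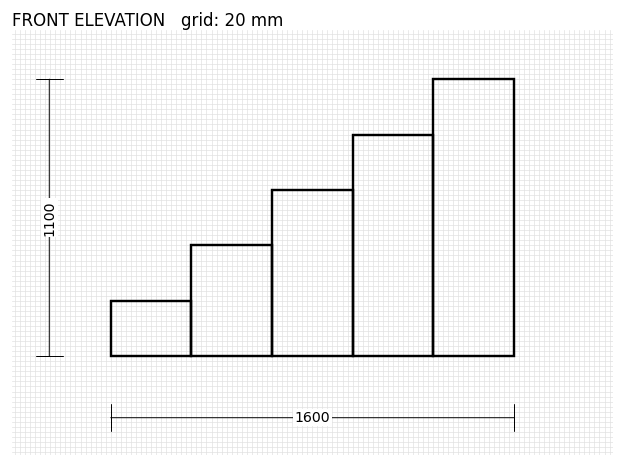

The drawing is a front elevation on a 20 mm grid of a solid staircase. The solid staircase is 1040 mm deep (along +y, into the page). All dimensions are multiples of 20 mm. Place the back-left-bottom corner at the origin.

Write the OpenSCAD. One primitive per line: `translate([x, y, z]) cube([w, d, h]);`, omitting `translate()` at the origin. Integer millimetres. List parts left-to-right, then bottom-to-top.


cube([320, 1040, 220]);
translate([320, 0, 0]) cube([320, 1040, 440]);
translate([640, 0, 0]) cube([320, 1040, 660]);
translate([960, 0, 0]) cube([320, 1040, 880]);
translate([1280, 0, 0]) cube([320, 1040, 1100]);


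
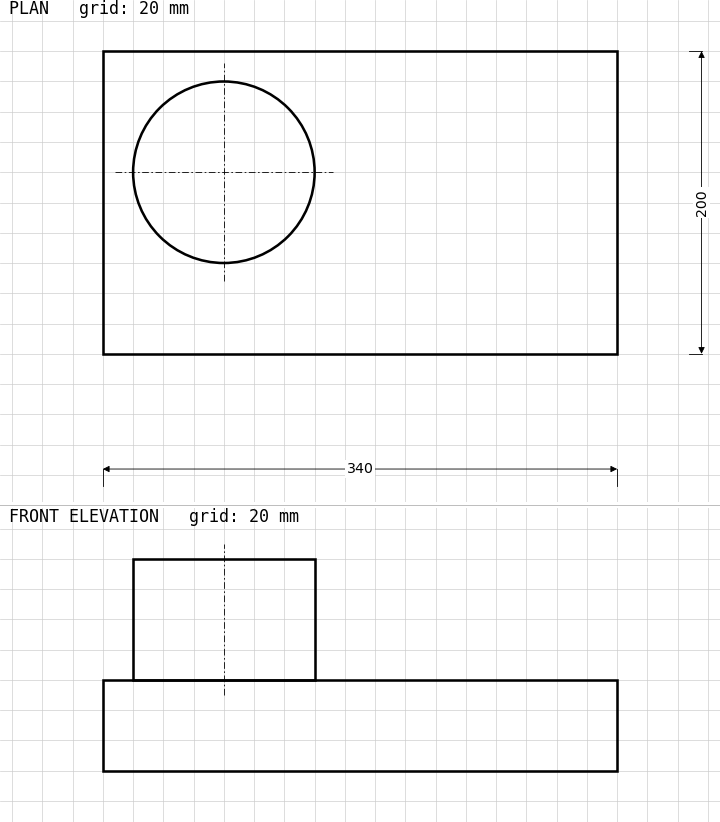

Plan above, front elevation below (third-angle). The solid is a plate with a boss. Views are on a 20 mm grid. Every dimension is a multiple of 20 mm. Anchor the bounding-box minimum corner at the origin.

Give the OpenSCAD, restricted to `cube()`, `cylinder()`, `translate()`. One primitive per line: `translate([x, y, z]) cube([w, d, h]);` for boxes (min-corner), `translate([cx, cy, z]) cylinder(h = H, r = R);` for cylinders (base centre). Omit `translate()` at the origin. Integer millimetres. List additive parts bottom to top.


cube([340, 200, 60]);
translate([80, 120, 60]) cylinder(h = 80, r = 60);


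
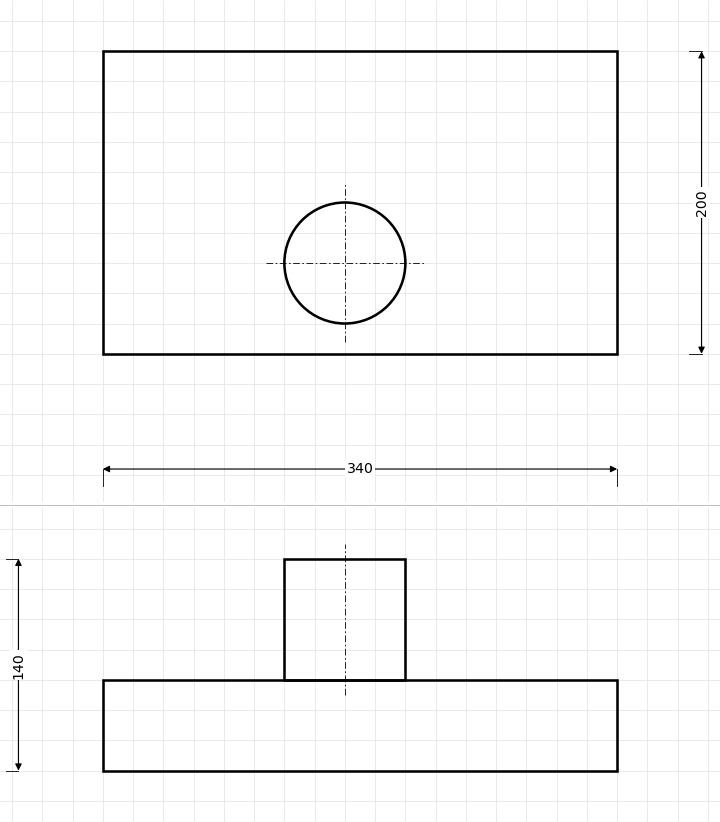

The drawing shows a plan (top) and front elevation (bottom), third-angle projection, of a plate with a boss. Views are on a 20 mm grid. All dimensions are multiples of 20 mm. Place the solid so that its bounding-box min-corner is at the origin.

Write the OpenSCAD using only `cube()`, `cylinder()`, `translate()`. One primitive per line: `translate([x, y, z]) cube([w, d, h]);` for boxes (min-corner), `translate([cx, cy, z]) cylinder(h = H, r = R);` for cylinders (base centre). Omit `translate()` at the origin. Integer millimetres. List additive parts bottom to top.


cube([340, 200, 60]);
translate([160, 60, 60]) cylinder(h = 80, r = 40);


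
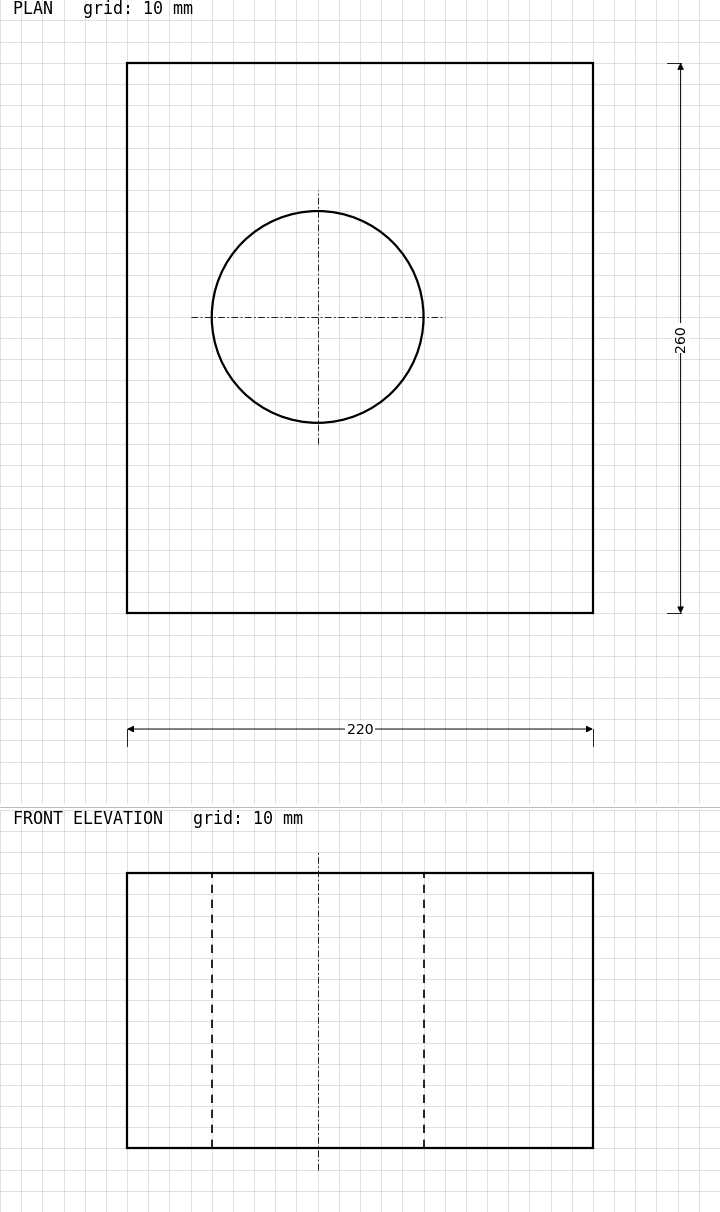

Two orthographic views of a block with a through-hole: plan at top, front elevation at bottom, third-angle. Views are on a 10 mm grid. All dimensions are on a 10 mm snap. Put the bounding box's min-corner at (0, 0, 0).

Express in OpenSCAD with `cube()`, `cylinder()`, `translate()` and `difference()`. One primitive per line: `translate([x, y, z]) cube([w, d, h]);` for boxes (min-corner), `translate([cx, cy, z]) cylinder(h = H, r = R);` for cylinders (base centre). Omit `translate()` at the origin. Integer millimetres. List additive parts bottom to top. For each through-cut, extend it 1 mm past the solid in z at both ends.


difference() {
  cube([220, 260, 130]);
  translate([90, 140, -1]) cylinder(h = 132, r = 50);
}
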